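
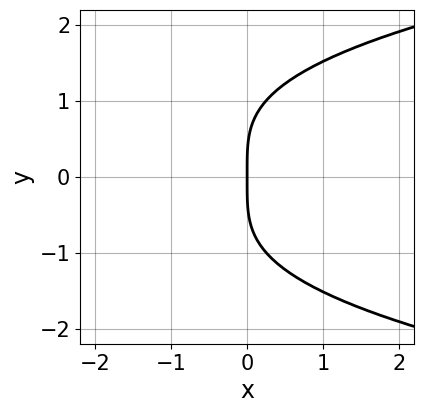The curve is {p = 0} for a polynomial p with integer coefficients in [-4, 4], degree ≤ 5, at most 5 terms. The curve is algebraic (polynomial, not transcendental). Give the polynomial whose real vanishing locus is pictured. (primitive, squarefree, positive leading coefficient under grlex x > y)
y^4 - x*y^2 - 3*x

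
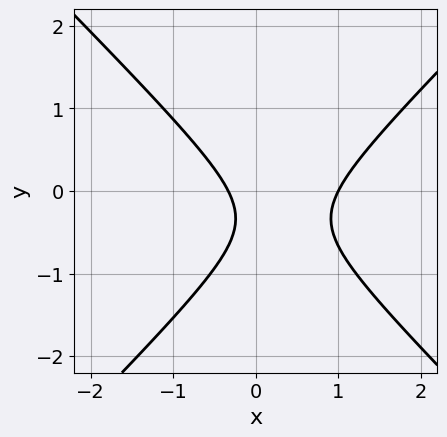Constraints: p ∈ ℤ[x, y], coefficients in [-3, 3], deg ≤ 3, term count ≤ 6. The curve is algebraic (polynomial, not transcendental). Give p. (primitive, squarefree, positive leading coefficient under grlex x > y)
The degree is 2 — a generic line meets the curve in up to 2 points.
From the axis intercepts and sections: it misses every integer gridline on the y-axis; it crosses the x-axis at the gridline x = 1.
Solving for integer coefficients yields p as stated.

3*x^2 - 3*y^2 - 2*x - 2*y - 1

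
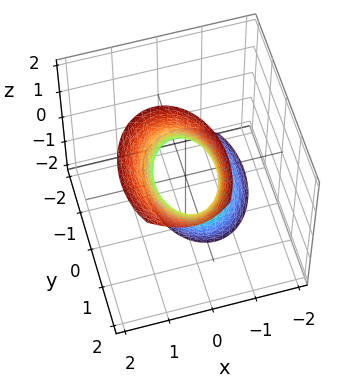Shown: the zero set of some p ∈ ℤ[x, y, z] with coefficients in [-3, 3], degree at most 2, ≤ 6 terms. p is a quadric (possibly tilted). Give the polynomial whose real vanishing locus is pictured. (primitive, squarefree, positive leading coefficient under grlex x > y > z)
2*x^2 - x*z + y^2 - y*z - 1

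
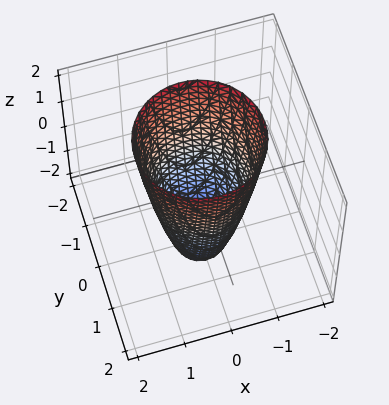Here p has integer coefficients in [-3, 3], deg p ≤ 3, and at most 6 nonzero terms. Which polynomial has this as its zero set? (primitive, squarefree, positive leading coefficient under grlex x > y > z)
3*x^2 + 3*y^2 - z - 3

First, degree: no degree-1 surface has this shape, so deg p = 2.
Then, symmetry: the surface is invariant under rotation about z: p = q(x² + y², z).
Then, observable constraints: no z-intercept at any integer in the box; among the integer gridlines, it crosses the y-axis at y ∈ {-1, 1}; among the integer gridlines, it crosses the x-axis at x ∈ {-1, 1}.
Finally, assembling these constraints gives the stated polynomial.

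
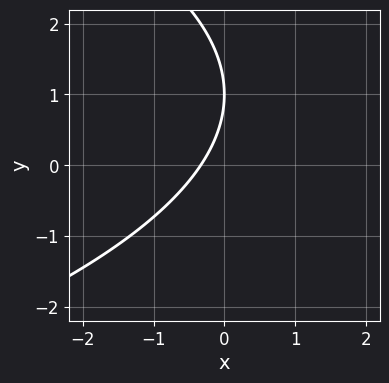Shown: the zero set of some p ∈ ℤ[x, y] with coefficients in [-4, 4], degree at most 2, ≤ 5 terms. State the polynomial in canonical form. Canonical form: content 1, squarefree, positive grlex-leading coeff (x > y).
y^2 + 3*x - 2*y + 1

Degree: no degree-1 curve has this shape, so deg p = 2.
Against the integer gridlines: one y-axis crossing is at y = 1.
Matching integer coefficients to the picture gives p.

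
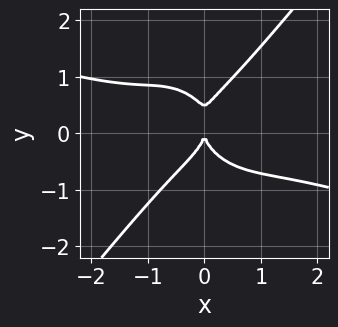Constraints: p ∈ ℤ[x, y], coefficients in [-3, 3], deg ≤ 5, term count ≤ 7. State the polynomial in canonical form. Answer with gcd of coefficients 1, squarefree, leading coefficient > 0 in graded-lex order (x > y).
1. The degree is 4 — no degree-3 curve has this shape.
2. Observable constraints: one y-axis crossing is at y = 0; one x-axis crossing is at x = 0.
3. Putting this together gives p.

x^4 + 3*x^3*y - 2*y^4 + y^3 + 2*x^2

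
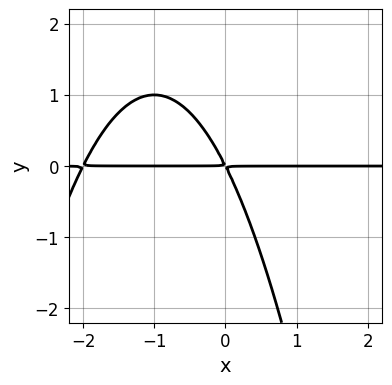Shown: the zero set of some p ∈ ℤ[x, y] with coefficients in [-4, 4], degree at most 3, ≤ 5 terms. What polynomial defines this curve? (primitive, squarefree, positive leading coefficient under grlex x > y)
Degree: no degree-2 curve has this shape, so deg p = 3.
Checking where it meets the axes: the visible x-axis segment lies entirely on the curve.
Solving for integer coefficients yields p as stated.

x^2*y + 2*x*y + y^2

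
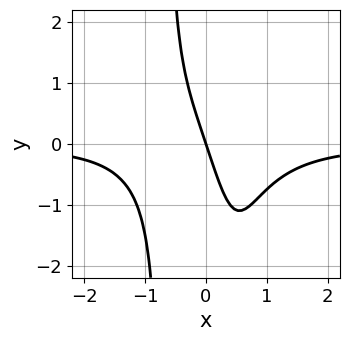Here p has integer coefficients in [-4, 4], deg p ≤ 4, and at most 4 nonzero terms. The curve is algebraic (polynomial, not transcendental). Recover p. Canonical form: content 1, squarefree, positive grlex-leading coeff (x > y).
First, the degree is 4 — no degree-3 curve has this shape.
Next, from the axis intercepts and sections: it meets the x-axis at x = 0 (among the integer gridlines); it meets the y-axis at y = 0 (among the integer gridlines).
Finally, matching integer coefficients to the picture gives p.

3*x^3*y + 3*x + y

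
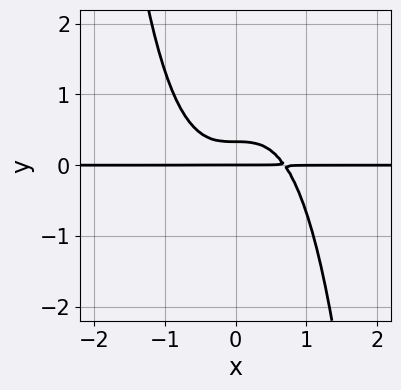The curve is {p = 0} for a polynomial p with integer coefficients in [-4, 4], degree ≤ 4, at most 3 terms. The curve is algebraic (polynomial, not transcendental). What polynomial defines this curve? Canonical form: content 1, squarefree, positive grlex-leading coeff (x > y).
1. The degree is 4 — no degree-3 curve has this shape.
2. From the visible intercepts: the visible x-axis segment lies entirely on the curve; one y-axis crossing is at y = 0.
3. Assembling these constraints gives the stated polynomial.

3*x^3*y + 3*y^2 - y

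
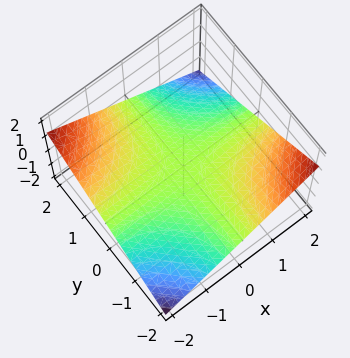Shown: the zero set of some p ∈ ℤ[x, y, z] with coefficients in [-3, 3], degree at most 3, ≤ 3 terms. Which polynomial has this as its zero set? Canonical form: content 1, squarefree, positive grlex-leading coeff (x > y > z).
First, deg p = 2. A hyperbolic paraboloid; a quadric.
Then, observable constraints: it crosses the z-axis at the gridline z = 0; every point of the y-axis in the box is on the surface; the visible x-axis segment lies entirely on the surface.
Finally, assembling these constraints gives the stated polynomial.

x*y + 3*z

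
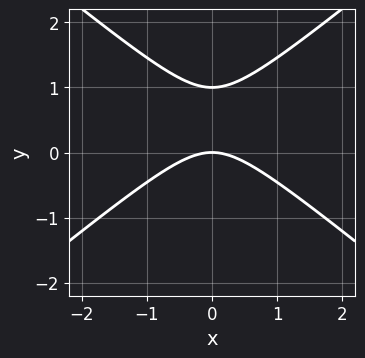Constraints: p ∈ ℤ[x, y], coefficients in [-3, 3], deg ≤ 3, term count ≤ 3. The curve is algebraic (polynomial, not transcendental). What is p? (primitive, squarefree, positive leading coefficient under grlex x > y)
(a) Degree: the shape is more complex than any degree-1 curve, so deg p = 2.
(b) Symmetries: mirror symmetry x ↦ −x ⇒ only even powers of x.
(c) Checking where it meets the axes: among the integer gridlines, it crosses the y-axis at y ∈ {0, 1}; it crosses the x-axis at the gridline x = 0.
(d) The integer polynomial consistent with all of this is the stated p.

2*x^2 - 3*y^2 + 3*y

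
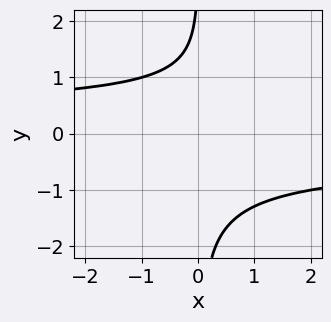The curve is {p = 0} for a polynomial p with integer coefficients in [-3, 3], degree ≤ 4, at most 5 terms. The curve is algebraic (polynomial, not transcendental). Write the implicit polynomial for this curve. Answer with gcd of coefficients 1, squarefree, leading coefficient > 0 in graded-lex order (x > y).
2*x*y^3 - y + 3

Degree: the shape is more complex than any degree-3 curve, so deg p = 4.
From the axis intercepts and sections: the curve avoids every integer y-axis point in the box; it misses every integer gridline on the x-axis.
These observations pin down the coefficients.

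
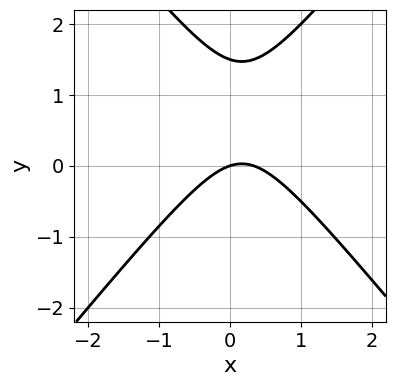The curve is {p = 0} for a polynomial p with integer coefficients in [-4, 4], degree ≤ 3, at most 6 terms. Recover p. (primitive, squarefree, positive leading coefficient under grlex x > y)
3*x^2 - 2*y^2 - x + 3*y

First, degree: no degree-1 curve has this shape, so deg p = 2.
Then, checking where it meets the axes: it meets the y-axis at y = 0 (among the integer gridlines); it meets the x-axis at x = 0 (among the integer gridlines).
Finally, the integer polynomial consistent with all of this is the stated p.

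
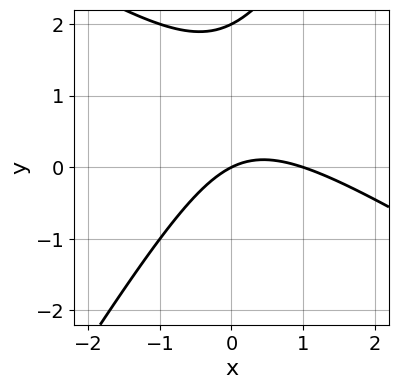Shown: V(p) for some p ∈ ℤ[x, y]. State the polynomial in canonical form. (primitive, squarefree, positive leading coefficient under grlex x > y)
x^2 + x*y - y^2 - x + 2*y

Degree: the shape is more complex than any degree-1 curve, so deg p = 2.
From the axis intercepts and sections: the y-axis gridline crossings are at y ∈ {0, 2}; the x-axis gridline crossings are at x ∈ {0, 1}.
The integer polynomial consistent with all of this is the stated p.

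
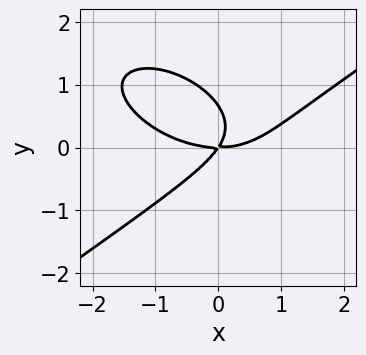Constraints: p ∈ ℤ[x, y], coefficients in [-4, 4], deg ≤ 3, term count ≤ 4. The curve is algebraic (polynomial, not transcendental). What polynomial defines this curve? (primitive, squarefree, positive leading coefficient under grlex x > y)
x^3 - 3*y^3 - 3*x*y + 2*y^2

1. deg p = 3. The shape is more complex than any degree-2 curve.
2. From the axis intercepts and sections: it meets the x-axis at x = 0 (among the integer gridlines); one y-axis crossing is at y = 0.
3. These observations pin down the coefficients.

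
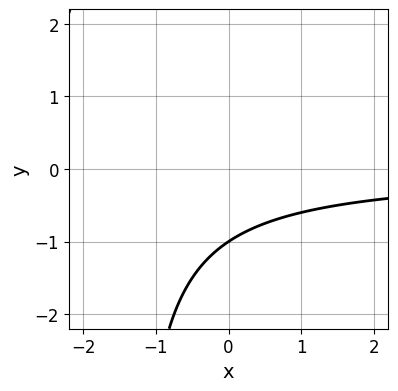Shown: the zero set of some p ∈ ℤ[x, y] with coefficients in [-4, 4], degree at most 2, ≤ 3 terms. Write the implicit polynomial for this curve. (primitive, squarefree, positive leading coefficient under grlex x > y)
2*x*y + 3*y + 3

1. deg p = 2.
2. Observable constraints: it misses every integer gridline on the x-axis; one y-axis crossing is at y = -1.
3. Fitting integer coefficients to these (and the overall shape) gives p.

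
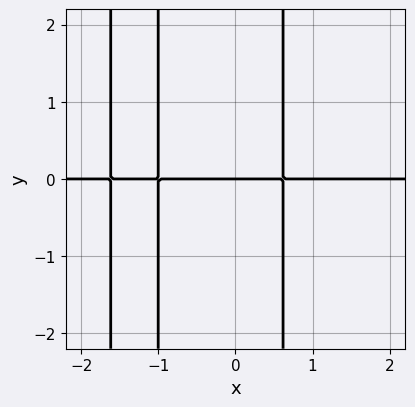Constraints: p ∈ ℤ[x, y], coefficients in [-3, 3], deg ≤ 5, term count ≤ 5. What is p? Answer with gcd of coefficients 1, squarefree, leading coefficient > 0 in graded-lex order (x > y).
Degree: a generic line meets the curve in up to 4 points, so deg p = 4.
Against the integer gridlines: it meets the y-axis at y = 0 (among the integer gridlines); every point of the x-axis in the box is on the curve.
Fitting integer coefficients to these (and the overall shape) gives p.

x^3*y + 2*x^2*y - y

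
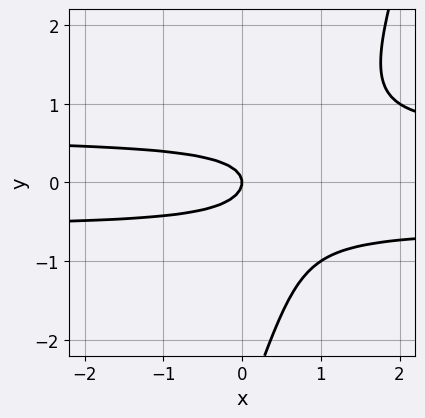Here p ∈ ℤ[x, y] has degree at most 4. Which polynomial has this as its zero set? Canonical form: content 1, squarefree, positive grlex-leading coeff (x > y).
3*x*y^2 - y^3 - 3*y^2 - x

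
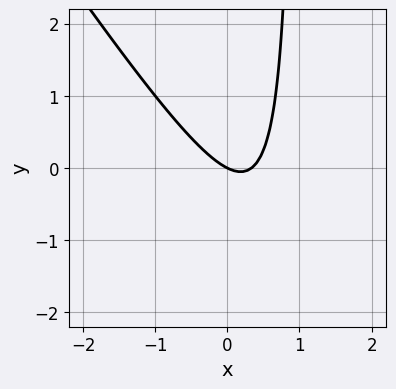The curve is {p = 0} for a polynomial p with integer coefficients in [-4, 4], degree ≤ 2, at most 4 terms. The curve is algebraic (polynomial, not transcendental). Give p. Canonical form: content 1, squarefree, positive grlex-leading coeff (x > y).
3*x^2 + 2*x*y - x - 2*y

The degree is 2 — the shape is more complex than any degree-1 curve.
Reading off the gridlines: it crosses the x-axis at the gridline x = 0; it meets the y-axis at y = 0 (among the integer gridlines).
Solving for integer coefficients yields p as stated.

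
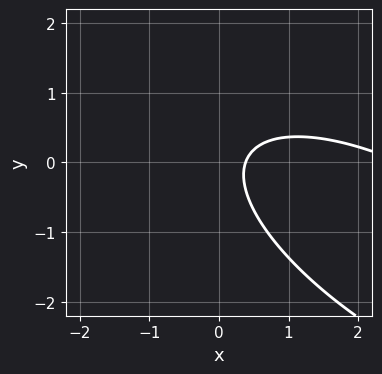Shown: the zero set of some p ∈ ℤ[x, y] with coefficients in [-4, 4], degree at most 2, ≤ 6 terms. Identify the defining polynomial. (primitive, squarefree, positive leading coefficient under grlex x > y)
Degree: no degree-1 curve has this shape, so deg p = 2.
From the axis intercepts and sections: it misses every integer gridline on the y-axis.
Matching integer coefficients to the picture gives p.

x^2 + 2*x*y + 2*y^2 - 3*x + 1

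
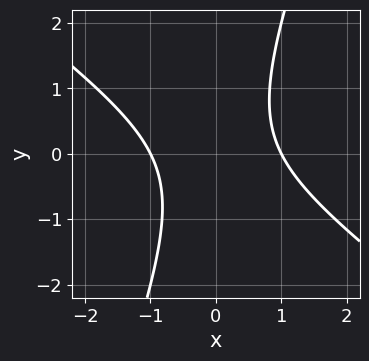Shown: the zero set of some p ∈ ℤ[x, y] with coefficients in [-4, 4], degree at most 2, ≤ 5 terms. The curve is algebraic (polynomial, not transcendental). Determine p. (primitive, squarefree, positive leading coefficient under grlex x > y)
2*x^2 + 2*x*y - y^2 - 2

(a) Degree: no degree-1 curve has this shape, so deg p = 2.
(b) Against the integer gridlines: among the integer gridlines, it crosses the x-axis at x ∈ {-1, 1}; the curve avoids every integer y-axis point in the box.
(c) Solving for integer coefficients yields p as stated.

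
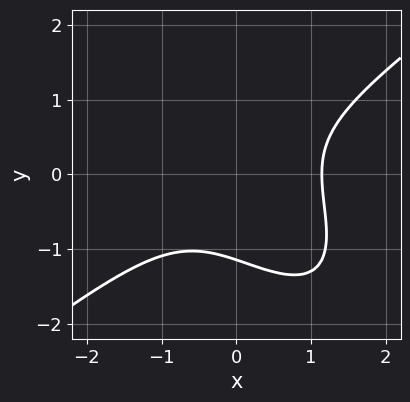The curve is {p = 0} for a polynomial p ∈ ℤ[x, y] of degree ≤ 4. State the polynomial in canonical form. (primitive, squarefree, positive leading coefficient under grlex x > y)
2*x^3 - 2*x*y^2 - 2*y^3 - 3

1. The degree is 3 — a generic line meets the curve in up to 3 points.
2. Solving for integer coefficients yields p as stated.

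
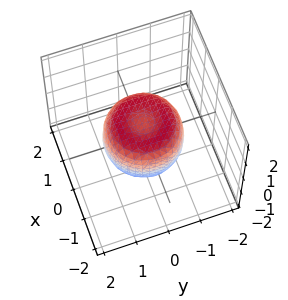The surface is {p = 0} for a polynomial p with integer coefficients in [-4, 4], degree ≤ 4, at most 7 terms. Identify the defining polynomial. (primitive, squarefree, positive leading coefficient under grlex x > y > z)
2*x^4 + 4*x^2*y^2 + 2*y^4 - 2*x^2 - 2*y^2 + 2*z^2 - 1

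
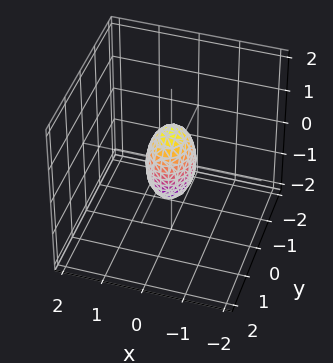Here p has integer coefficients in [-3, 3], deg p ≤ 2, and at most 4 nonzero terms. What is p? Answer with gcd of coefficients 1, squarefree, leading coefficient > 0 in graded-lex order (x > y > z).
First, deg p = 2.
Next, symmetries: the y ↦ −y reflection is a symmetry, so y appears only in even powers; mirror symmetry z ↦ −z ⇒ only even powers of z; it's symmetric under x → −x, forcing even powers of x.
Then, reading off the gridlines: the z-axis gridline crossings are at z ∈ {-1, 1}.
Finally, the integer polynomial consistent with all of this is the stated p.

3*x^2 + 2*y^2 + z^2 - 1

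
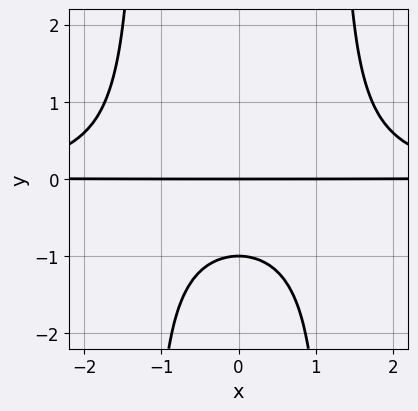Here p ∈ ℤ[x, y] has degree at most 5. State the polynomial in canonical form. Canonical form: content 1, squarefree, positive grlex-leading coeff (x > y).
2*x^2*y^2 - 3*y^2 - 3*y

Degree: no degree-3 curve has this shape, so deg p = 4.
Symmetries: the x ↦ −x reflection is a symmetry, so x appears only in even powers.
From the axis intercepts and sections: the y-axis gridline crossings are at y ∈ {-1, 0}; every point of the x-axis in the box is on the curve.
Fitting integer coefficients to these (and the overall shape) gives p.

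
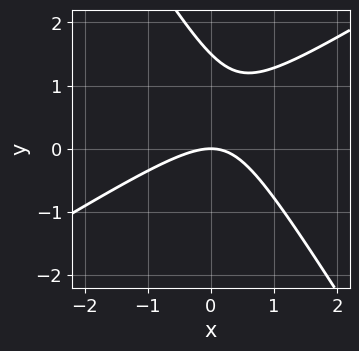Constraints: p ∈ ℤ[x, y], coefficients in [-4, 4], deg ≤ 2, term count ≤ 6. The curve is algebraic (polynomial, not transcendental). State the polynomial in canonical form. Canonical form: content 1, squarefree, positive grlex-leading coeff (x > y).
2*x^2 - 2*x*y - 2*y^2 + 3*y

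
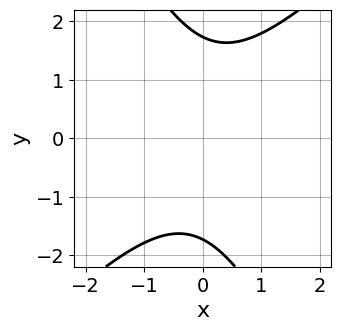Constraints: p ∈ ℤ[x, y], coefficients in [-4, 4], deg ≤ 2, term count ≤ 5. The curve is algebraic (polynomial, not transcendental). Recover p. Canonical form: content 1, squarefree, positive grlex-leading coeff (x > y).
First, degree: no degree-1 curve has this shape, so deg p = 2.
Next, against the integer gridlines: it misses every integer gridline on the x-axis.
Finally, fitting integer coefficients to these (and the overall shape) gives p.

2*x^2 - x*y - y^2 + 3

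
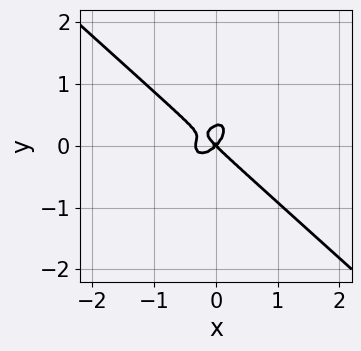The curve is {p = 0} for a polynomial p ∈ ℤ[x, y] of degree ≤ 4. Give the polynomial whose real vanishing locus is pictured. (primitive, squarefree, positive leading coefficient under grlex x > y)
deg p = 3. The shape is more complex than any degree-2 curve.
Observable constraints: it crosses the x-axis at the gridline x = 0; one y-axis crossing is at y = 0.
The integer polynomial consistent with all of this is the stated p.

3*x^3 - x*y^2 + 3*y^3 + x^2 - y^2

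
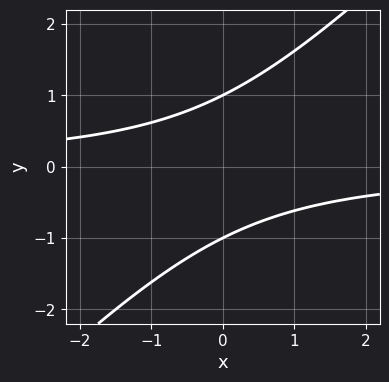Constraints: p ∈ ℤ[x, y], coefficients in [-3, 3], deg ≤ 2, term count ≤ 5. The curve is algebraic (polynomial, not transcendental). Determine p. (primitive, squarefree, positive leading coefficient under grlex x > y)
x*y - y^2 + 1

deg p = 2. No degree-1 curve has this shape.
Reading off the gridlines: it misses every integer gridline on the x-axis; the y-axis gridline crossings are at y ∈ {-1, 1}.
The integer polynomial consistent with all of this is the stated p.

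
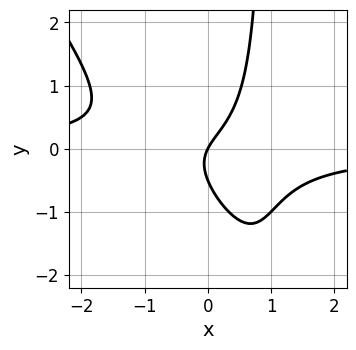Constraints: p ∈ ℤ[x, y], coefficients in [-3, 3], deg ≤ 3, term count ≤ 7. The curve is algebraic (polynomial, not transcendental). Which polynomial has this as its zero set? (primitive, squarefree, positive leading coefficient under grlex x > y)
3*x^2*y + 2*x*y^2 - 2*y^2 + 2*x - y

1. Degree: the shape is more complex than any degree-2 curve, so deg p = 3.
2. Against the integer gridlines: it crosses the y-axis at the gridline y = 0; it meets the x-axis at x = 0 (among the integer gridlines).
3. Putting this together gives p.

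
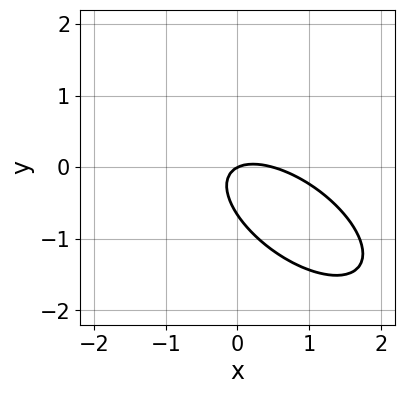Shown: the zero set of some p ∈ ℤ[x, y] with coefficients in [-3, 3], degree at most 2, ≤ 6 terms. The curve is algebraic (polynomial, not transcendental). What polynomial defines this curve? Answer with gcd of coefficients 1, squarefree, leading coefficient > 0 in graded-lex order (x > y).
First, degree: a generic line meets the curve in up to 2 points, so deg p = 2.
Next, reading off the gridlines: it meets the x-axis at x = 0 (among the integer gridlines); one y-axis crossing is at y = 0.
Finally, these observations pin down the coefficients.

2*x^2 + 3*x*y + 3*y^2 - x + 2*y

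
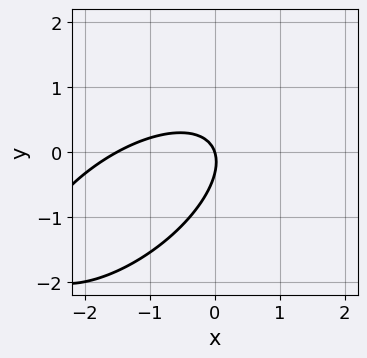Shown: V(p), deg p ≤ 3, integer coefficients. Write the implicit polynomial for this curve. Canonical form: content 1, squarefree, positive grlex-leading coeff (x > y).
2*x^2 - 3*x*y + 3*y^2 + 3*x + y

The degree is 2 — no degree-1 curve has this shape.
Checking where it meets the axes: one x-axis crossing is at x = 0; it crosses the y-axis at the gridline y = 0.
Assembling these constraints gives the stated polynomial.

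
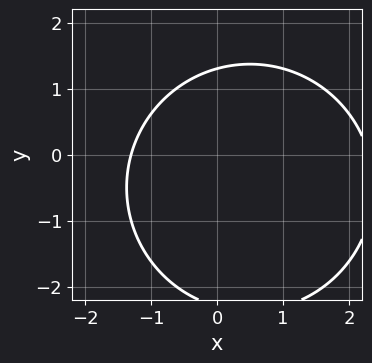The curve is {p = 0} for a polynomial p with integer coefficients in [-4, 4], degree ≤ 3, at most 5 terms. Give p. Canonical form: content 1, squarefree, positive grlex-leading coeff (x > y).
First, deg p = 2.
Finally, putting this together gives p.

x^2 + y^2 - x + y - 3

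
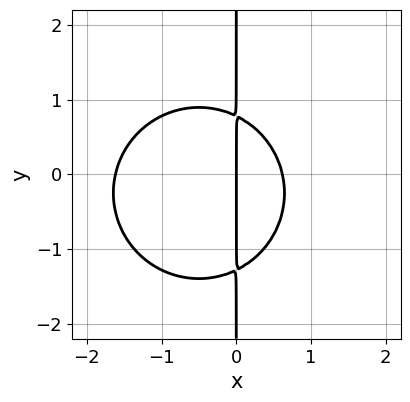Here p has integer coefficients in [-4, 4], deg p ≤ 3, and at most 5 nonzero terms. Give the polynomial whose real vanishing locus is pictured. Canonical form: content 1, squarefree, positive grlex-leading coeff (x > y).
The degree is 3 — no degree-2 curve has this shape.
From the visible intercepts: it meets the x-axis at x = 0 (among the integer gridlines); the visible y-axis segment lies entirely on the curve.
The integer polynomial consistent with all of this is the stated p.

2*x^3 + 2*x*y^2 + 2*x^2 + x*y - 2*x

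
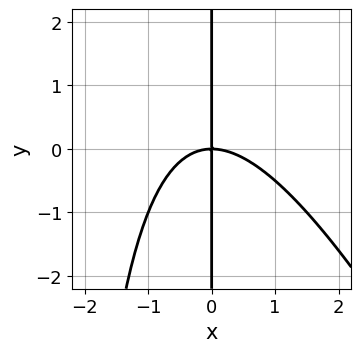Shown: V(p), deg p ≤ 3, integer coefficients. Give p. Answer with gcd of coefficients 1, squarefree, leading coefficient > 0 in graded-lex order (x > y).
2*x^3 + x^2*y + 3*x*y

1. Degree: a generic line meets the curve in up to 3 points, so deg p = 3.
2. From the axis intercepts and sections: the visible y-axis segment lies entirely on the curve; one x-axis crossing is at x = 0.
3. Putting this together gives p.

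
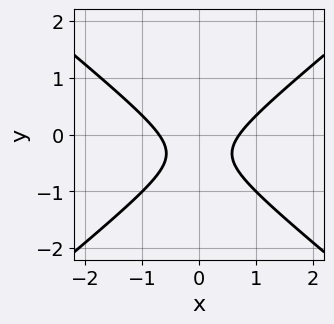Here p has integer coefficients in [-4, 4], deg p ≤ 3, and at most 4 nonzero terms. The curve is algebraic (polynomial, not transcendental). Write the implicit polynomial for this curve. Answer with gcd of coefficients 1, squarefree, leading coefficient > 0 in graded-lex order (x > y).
First, the degree is 2 — the shape is more complex than any degree-1 curve.
Then, symmetries: mirror symmetry x ↦ −x ⇒ only even powers of x.
Next, observable constraints: the curve avoids every integer y-axis point in the box.
Finally, matching integer coefficients to the picture gives p.

2*x^2 - 3*y^2 - 2*y - 1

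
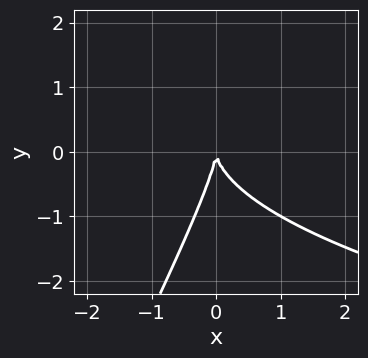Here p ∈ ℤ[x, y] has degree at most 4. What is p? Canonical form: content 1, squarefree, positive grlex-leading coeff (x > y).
2*x*y^2 - y^3 - 3*x^2

The degree is 3 — a generic line meets the curve in up to 3 points.
Observable constraints: it crosses the y-axis at the gridline y = 0; it crosses the x-axis at the gridline x = 0.
Solving for integer coefficients yields p as stated.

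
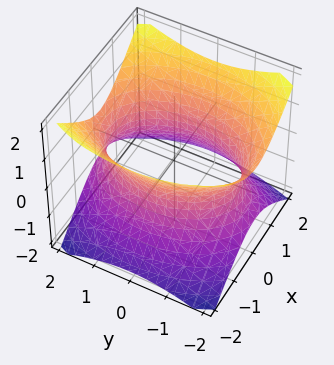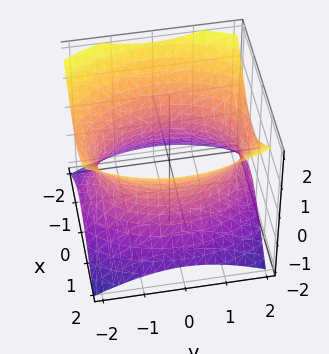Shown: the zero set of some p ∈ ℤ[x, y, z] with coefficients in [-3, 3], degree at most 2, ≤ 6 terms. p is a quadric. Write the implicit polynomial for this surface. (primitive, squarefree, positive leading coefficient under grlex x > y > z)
2*x^2 + y^2 - 2*z^2 - 3

deg p = 2. An hourglass — one-sheet hyperboloid; a quadric.
Symmetries: mirror symmetry z ↦ −z ⇒ only even powers of z; mirror symmetry x ↦ −x ⇒ only even powers of x; the y ↦ −y reflection is a symmetry, so y appears only in even powers.
Against the integer gridlines: it misses every integer gridline on the z-axis.
The integer polynomial consistent with all of this is the stated p.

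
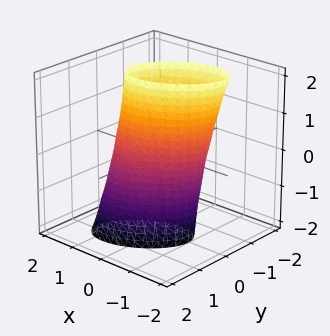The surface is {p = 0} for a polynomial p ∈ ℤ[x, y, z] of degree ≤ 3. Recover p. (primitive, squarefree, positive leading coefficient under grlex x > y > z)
2*x^2 - 2*x*y + 3*y^2 + y*z - 2

1. Degree: no degree-1 surface has this shape, so deg p = 2.
2. Observable constraints: among the integer gridlines, it crosses the x-axis at x ∈ {-1, 1}; the surface avoids every integer z-axis point in the box.
3. Matching integer coefficients to the picture gives p.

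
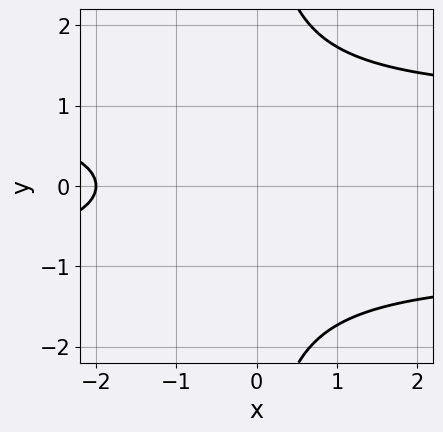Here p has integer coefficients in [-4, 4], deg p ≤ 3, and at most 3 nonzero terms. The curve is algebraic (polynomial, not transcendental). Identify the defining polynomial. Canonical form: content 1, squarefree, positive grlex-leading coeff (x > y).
x*y^2 - x - 2

1. deg p = 3. The shape is more complex than any degree-2 curve.
2. Symmetries: it's symmetric under y → −y, forcing even powers of y.
3. Observable constraints: the curve avoids every integer y-axis point in the box; one x-axis crossing is at x = -2.
4. Solving for integer coefficients yields p as stated.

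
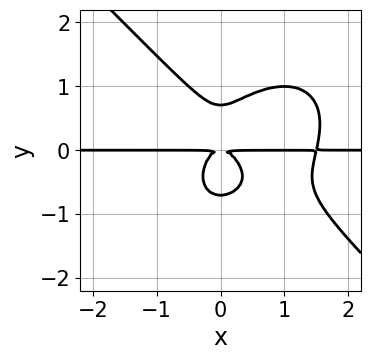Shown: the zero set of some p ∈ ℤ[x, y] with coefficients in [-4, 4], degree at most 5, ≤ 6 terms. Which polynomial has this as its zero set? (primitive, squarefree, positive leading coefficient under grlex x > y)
First, the degree is 4 — the shape is more complex than any degree-3 curve.
Next, from the axis intercepts and sections: the visible x-axis segment lies entirely on the curve.
Finally, matching integer coefficients to the picture gives p.

2*x^3*y + 2*y^4 - 3*x^2*y - y^2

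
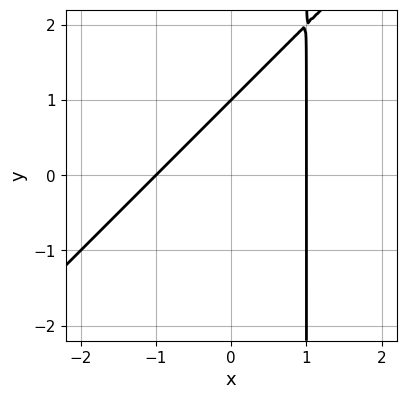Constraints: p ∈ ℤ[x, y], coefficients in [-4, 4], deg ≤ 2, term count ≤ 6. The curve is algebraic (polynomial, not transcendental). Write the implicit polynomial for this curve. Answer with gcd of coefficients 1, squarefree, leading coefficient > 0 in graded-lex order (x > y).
x^2 - x*y + y - 1

First, deg p = 2. No degree-1 curve has this shape.
Then, against the integer gridlines: among the integer gridlines, it crosses the x-axis at x ∈ {-1, 1}; one y-axis crossing is at y = 1.
Finally, together with the visible shape, these determine p as stated.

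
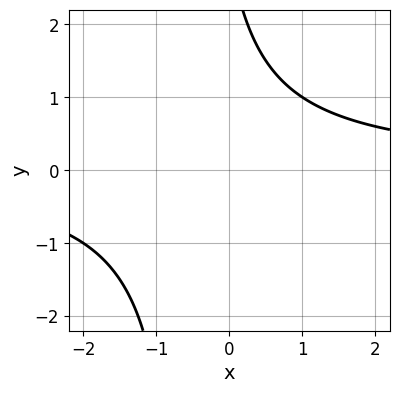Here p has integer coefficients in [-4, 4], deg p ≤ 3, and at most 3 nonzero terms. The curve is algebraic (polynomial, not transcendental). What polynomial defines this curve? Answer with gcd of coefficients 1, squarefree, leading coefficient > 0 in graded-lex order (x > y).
2*x*y + y - 3

1. Degree: the shape is more complex than any degree-1 curve, so deg p = 2.
2. Against the integer gridlines: the curve avoids every integer y-axis point in the box; no x-intercept at any integer in the box.
3. Assembling these constraints gives the stated polynomial.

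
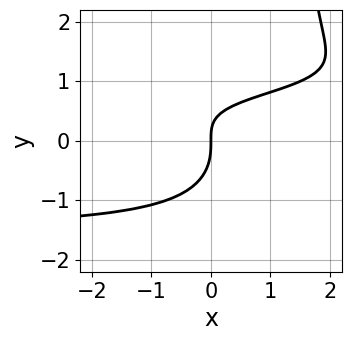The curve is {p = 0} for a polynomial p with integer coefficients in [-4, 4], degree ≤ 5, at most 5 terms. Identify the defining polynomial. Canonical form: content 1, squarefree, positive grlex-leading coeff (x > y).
2*x*y^3 - 3*y^3 - 3*x*y + 3*x

(a) deg p = 4. A generic line meets the curve in up to 4 points.
(b) Reading off the gridlines: it meets the x-axis at x = 0 (among the integer gridlines); it meets the y-axis at y = 0 (among the integer gridlines).
(c) Solving for integer coefficients yields p as stated.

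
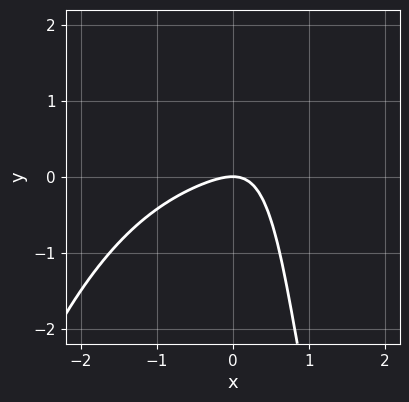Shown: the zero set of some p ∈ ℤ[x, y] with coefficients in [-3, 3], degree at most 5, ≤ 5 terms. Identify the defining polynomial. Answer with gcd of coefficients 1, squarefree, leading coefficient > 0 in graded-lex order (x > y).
x^4 + 2*x^2*y + 2*x^2 - 3*x*y + 2*y

First, deg p = 4. The shape is more complex than any degree-3 curve.
Then, observable constraints: one y-axis crossing is at y = 0; it meets the x-axis at x = 0 (among the integer gridlines).
Finally, matching integer coefficients to the picture gives p.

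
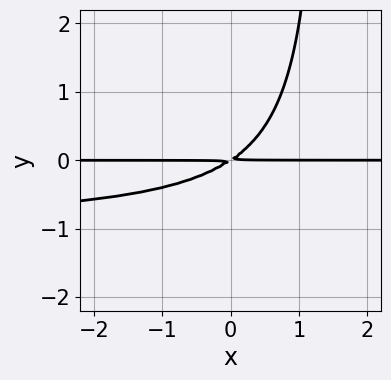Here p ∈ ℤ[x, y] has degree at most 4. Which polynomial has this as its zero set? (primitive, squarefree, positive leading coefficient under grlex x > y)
2*x*y^2 + 2*x*y - 3*y^2

(a) deg p = 3. A generic line meets the curve in up to 3 points.
(b) Reading off the gridlines: the visible x-axis segment lies entirely on the curve.
(c) Assembling these constraints gives the stated polynomial.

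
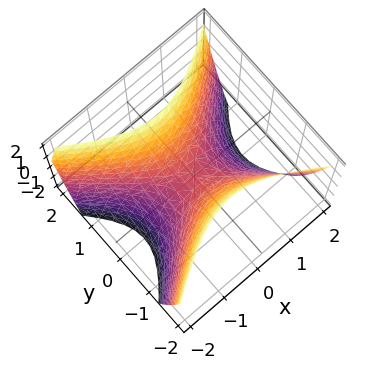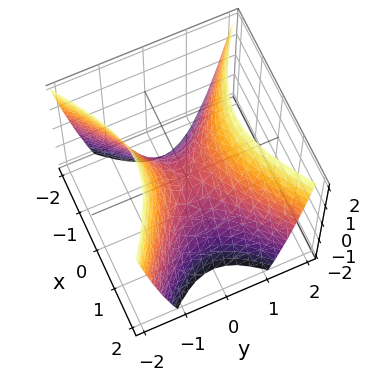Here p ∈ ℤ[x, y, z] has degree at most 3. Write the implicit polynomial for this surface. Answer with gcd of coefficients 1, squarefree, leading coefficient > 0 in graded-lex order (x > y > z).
2*x^2 - 3*y^2 + 2*z

First, degree: a saddle surface; a quadric, so deg p = 2.
Next, symmetries: it's symmetric under x → −x, forcing even powers of x; it's symmetric under y → −y, forcing even powers of y.
Next, against the integer gridlines: one x-axis crossing is at x = 0; it meets the y-axis at y = 0 (among the integer gridlines); it crosses the z-axis at the gridline z = 0.
Finally, matching integer coefficients to the picture gives p.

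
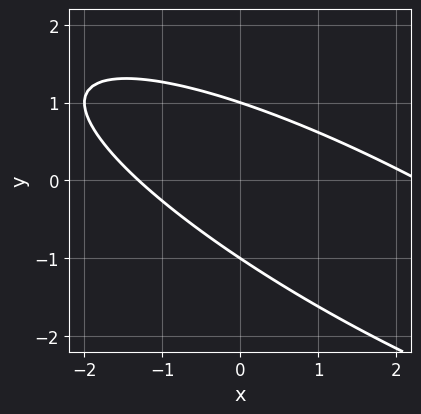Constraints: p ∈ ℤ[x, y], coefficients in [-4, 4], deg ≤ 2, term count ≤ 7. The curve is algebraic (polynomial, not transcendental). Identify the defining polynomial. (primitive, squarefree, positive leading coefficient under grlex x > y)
1. deg p = 2.
2. Observable constraints: among the integer gridlines, it crosses the y-axis at y ∈ {-1, 1}.
3. Fitting integer coefficients to these (and the overall shape) gives p.

x^2 + 3*x*y + 3*y^2 - x - 3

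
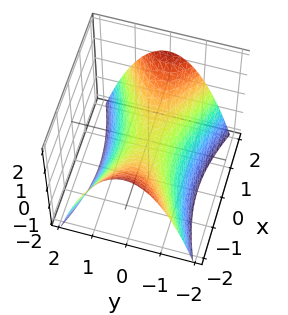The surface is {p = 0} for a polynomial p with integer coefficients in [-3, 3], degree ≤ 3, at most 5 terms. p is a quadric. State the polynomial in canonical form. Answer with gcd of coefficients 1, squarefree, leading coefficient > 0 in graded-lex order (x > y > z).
1. deg p = 2. A saddle surface; a quadric.
2. Symmetries: it's symmetric under y → −y, forcing even powers of y; the x ↦ −x reflection is a symmetry, so x appears only in even powers.
3. Observable constraints: one x-axis crossing is at x = 0; it meets the z-axis at z = 0 (among the integer gridlines); it meets the y-axis at y = 0 (among the integer gridlines).
4. The integer polynomial consistent with all of this is the stated p.

x^2 - 3*y^2 - 3*z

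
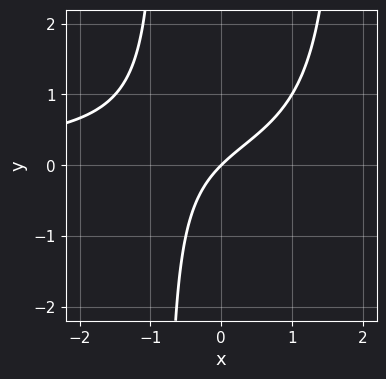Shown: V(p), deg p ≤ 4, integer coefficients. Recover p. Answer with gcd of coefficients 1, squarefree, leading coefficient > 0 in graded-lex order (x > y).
2*x^2*y - 2*x*y + 3*x - 3*y

1. The degree is 3 — no degree-2 curve has this shape.
2. Against the integer gridlines: it meets the y-axis at y = 0 (among the integer gridlines); it meets the x-axis at x = 0 (among the integer gridlines).
3. The integer polynomial consistent with all of this is the stated p.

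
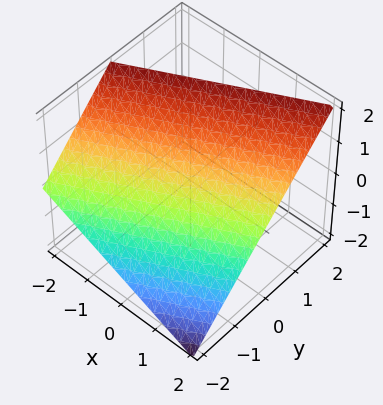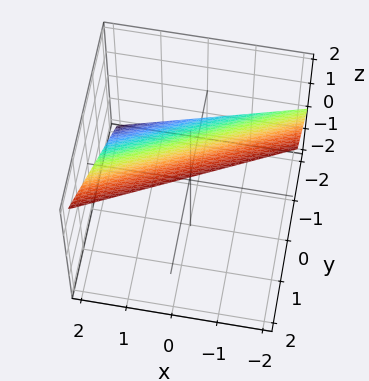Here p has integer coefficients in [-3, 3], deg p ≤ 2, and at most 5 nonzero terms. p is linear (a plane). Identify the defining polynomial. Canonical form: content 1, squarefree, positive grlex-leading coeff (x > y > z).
x - 2*y + 2*z - 2

Degree: the surface is flat (a plane), so deg p = 1.
From the visible intercepts: it crosses the x-axis at the gridline x = 2; it meets the y-axis at y = -1 (among the integer gridlines); it crosses the z-axis at the gridline z = 1.
Together with the visible shape, these determine p as stated.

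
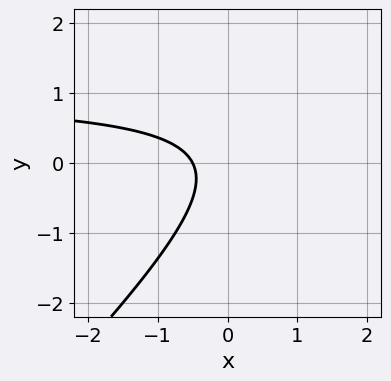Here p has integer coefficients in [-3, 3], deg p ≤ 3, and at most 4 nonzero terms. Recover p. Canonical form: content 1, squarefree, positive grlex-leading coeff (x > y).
1. The degree is 2 — no degree-1 curve has this shape.
2. Against the integer gridlines: no y-intercept at any integer in the box.
3. Matching integer coefficients to the picture gives p.

2*x*y - 2*y^2 - 2*x - 1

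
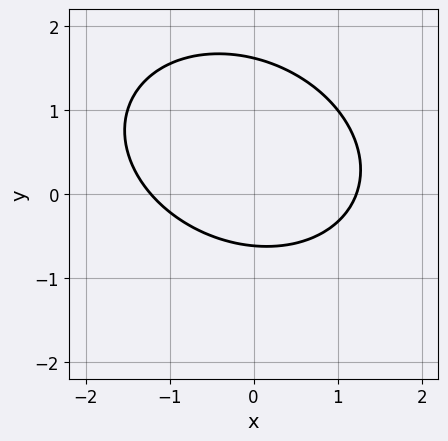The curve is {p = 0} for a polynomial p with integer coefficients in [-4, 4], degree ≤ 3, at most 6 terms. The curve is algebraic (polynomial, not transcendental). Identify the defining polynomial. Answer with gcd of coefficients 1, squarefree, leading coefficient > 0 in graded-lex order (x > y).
1. The degree is 2 — a generic line meets the curve in up to 2 points.
2. Solving for integer coefficients yields p as stated.

2*x^2 + x*y + 3*y^2 - 3*y - 3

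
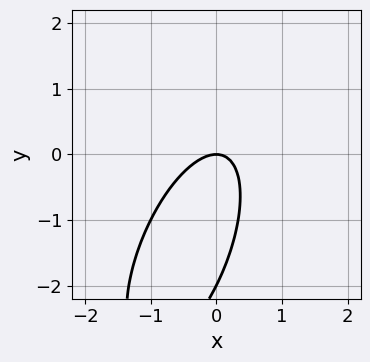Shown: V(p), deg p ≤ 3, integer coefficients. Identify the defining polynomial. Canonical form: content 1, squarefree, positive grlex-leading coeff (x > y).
3*x^2 - 2*x*y + y^2 + 2*y

(a) Degree: a generic line meets the curve in up to 2 points, so deg p = 2.
(b) Observable constraints: one x-axis crossing is at x = 0; the y-axis gridline crossings are at y ∈ {-2, 0}.
(c) Assembling these constraints gives the stated polynomial.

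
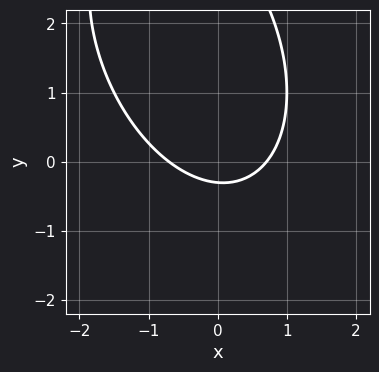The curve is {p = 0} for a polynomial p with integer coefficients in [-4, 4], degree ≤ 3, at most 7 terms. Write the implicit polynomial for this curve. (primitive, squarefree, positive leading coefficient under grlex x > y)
2*x^2 + x*y + y^2 - 3*y - 1

(a) The degree is 2 — a generic line meets the curve in up to 2 points.
(b) Solving for integer coefficients yields p as stated.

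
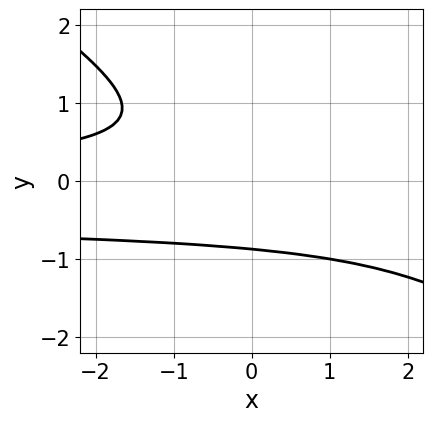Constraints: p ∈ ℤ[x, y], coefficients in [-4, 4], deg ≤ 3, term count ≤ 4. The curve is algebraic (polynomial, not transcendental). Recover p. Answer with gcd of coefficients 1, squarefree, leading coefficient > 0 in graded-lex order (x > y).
(a) Degree: no degree-2 curve has this shape, so deg p = 3.
(b) From the visible intercepts: the curve avoids every integer x-axis point in the box.
(c) The integer polynomial consistent with all of this is the stated p.

2*x*y^2 + 3*y^3 + x*y + 2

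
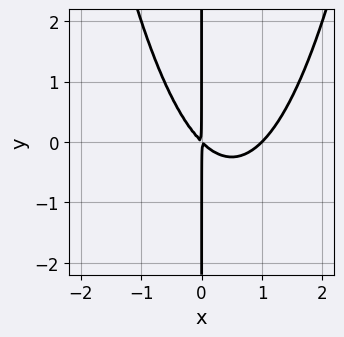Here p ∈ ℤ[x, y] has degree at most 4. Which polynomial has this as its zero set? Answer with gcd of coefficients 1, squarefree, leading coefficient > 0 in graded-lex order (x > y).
First, degree: no degree-2 curve has this shape, so deg p = 3.
Next, from the axis intercepts and sections: one x-axis crossing is at x = 1; the visible y-axis segment lies entirely on the curve.
Finally, assembling these constraints gives the stated polynomial.

x^3 - x^2 - x*y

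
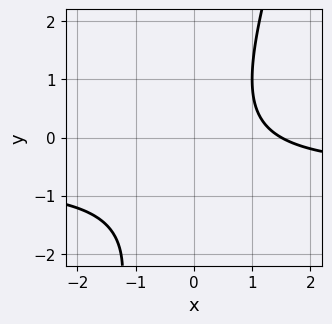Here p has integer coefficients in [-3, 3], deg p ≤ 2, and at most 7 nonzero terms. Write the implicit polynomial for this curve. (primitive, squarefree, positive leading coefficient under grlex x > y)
The degree is 2 — no degree-1 curve has this shape.
Against the integer gridlines: the curve avoids every integer y-axis point in the box.
Matching integer coefficients to the picture gives p.

3*x*y - y^2 + 2*x - y - 3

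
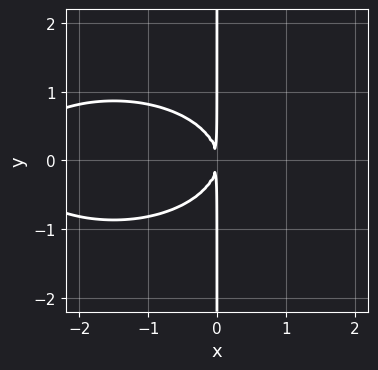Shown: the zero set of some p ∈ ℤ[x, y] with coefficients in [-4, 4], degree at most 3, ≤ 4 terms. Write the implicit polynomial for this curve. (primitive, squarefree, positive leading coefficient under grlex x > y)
1. deg p = 3. A generic line meets the curve in up to 3 points.
2. Symmetries: the y ↦ −y reflection is a symmetry, so y appears only in even powers.
3. Reading off the gridlines: the visible y-axis segment lies entirely on the curve.
4. Solving for integer coefficients yields p as stated.

x^3 + 3*x*y^2 + 3*x^2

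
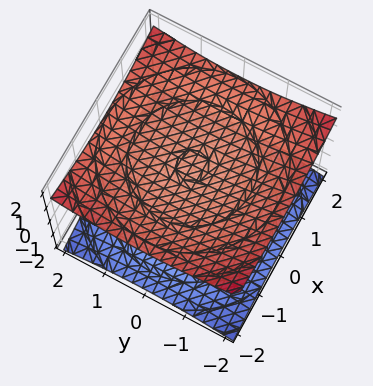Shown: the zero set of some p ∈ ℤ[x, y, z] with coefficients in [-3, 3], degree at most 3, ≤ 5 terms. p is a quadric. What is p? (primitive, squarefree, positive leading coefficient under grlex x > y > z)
First, the picture has 2 separate pieces. They look like related sheets of one shape, so recover p as a whole.
Then, deg p = 2. Two separate bowl-shaped sheets opening away from each other; a quadric.
Then, symmetries: it's symmetric under z → −z, forcing even powers of z; the surface is invariant under rotation about z: p = q(x² + y², z).
Then, from the axis intercepts and sections: the z-axis gridline crossings are at z ∈ {-1, 1}; no y-intercept at any integer in the box; no x-intercept at any integer in the box.
Finally, together with the visible shape, these determine p as stated.

x^2 + y^2 - 3*z^2 + 3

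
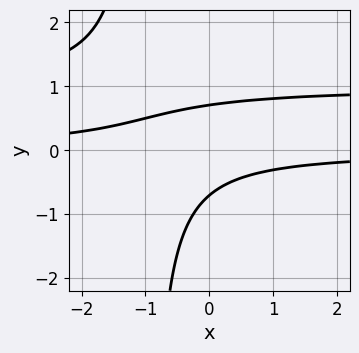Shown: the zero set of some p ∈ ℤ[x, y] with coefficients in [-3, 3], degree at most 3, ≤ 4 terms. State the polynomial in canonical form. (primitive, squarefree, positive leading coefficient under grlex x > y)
Degree: a generic line meets the curve in up to 3 points, so deg p = 3.
From the visible intercepts: no x-intercept at any integer in the box.
Matching integer coefficients to the picture gives p.

2*x*y^2 - 2*x*y + 2*y^2 - 1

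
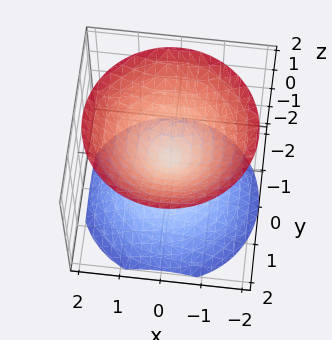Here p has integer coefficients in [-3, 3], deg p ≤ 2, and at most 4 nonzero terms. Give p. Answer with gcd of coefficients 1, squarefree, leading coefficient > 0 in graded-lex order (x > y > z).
x^2 + y^2 - z^2

First, the picture has 2 separate pieces. Treating them together as one polynomial.
Then, degree: two nappes meeting at a single point; a quadric, so deg p = 2.
Then, symmetries: it's symmetric under z → −z, forcing even powers of z; the z-axis is an axis of rotation, so x and y enter only as x² + y².
Then, against the integer gridlines: it crosses the z-axis at the gridline z = 0; it meets the y-axis at y = 0 (among the integer gridlines); it meets the x-axis at x = 0 (among the integer gridlines); a circular section at z = -1 has radius exactly 1.
Finally, solving for integer coefficients yields p as stated.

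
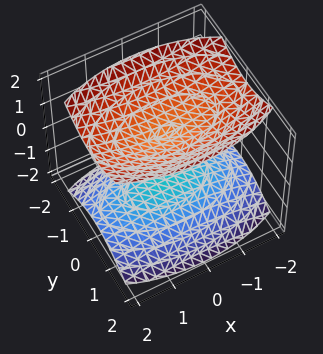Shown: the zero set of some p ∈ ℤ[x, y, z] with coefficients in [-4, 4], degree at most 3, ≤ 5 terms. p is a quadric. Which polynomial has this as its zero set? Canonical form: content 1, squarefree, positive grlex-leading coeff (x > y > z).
x^2 + 3*y^2 - 3*z^2 + 3

I count 2 distinct pieces. They look like related sheets of one shape, so recover p as a whole.
The degree is 2 — two separate bowl-shaped sheets opening away from each other; a quadric.
Symmetries: it's symmetric under y → −y, forcing even powers of y; mirror symmetry z ↦ −z ⇒ only even powers of z; the x ↦ −x reflection is a symmetry, so x appears only in even powers.
From the axis intercepts and sections: it misses every integer gridline on the x-axis; it misses every integer gridline on the y-axis; the z-axis gridline crossings are at z ∈ {-1, 1}.
Solving for integer coefficients yields p as stated.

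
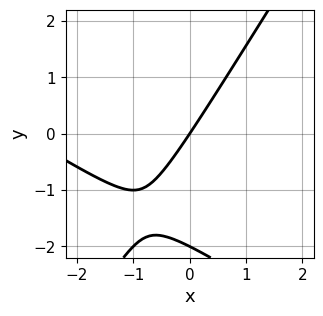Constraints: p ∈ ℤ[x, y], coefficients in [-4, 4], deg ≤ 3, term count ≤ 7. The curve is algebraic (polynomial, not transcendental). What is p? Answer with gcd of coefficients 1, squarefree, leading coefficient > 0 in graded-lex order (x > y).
First, the degree is 2 — the shape is more complex than any degree-1 curve.
Then, from the visible intercepts: it crosses the x-axis at the gridline x = 0; among the integer gridlines, it crosses the y-axis at y ∈ {-2, 0}.
Finally, matching integer coefficients to the picture gives p.

x^2 + x*y - y^2 + 3*x - 2*y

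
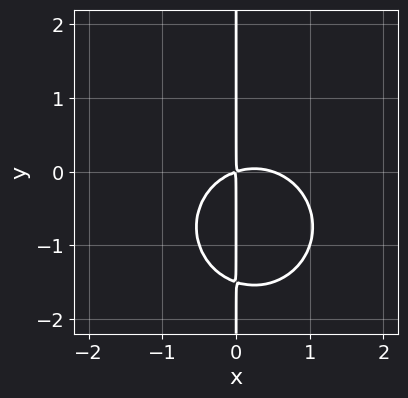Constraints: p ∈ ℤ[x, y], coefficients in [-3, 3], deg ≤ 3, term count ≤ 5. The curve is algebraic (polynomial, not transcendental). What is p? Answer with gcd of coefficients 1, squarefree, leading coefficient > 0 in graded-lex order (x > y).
First, the degree is 3 — the shape is more complex than any degree-2 curve.
Then, observable constraints: the visible y-axis segment lies entirely on the curve.
Finally, these observations pin down the coefficients.

2*x^3 + 2*x*y^2 - x^2 + 3*x*y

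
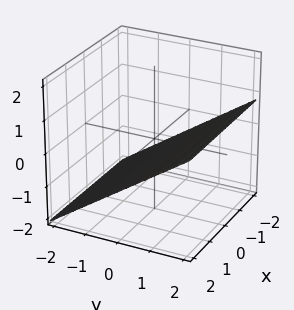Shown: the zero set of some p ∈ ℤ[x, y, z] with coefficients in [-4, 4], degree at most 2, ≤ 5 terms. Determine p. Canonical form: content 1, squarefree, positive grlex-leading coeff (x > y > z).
1. deg p = 1. The surface is flat (a plane).
2. Against the integer gridlines: it meets the y-axis at y = 1 (among the integer gridlines); it misses every integer gridline on the x-axis.
3. Together with the visible shape, these determine p as stated.

2*y - 3*z - 2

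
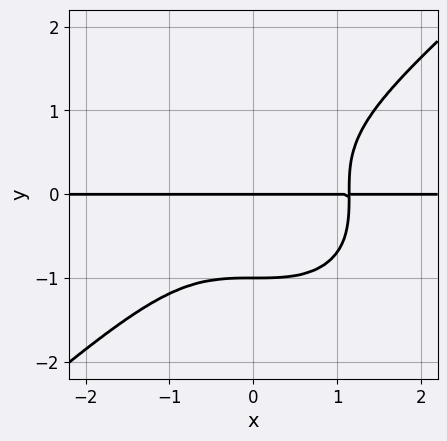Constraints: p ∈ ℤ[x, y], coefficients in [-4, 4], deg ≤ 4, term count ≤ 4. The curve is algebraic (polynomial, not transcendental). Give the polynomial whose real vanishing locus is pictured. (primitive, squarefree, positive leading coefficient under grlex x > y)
2*x^3*y - 3*y^4 - 3*y

First, degree: a generic line meets the curve in up to 4 points, so deg p = 4.
Next, from the visible intercepts: among the integer gridlines, it crosses the y-axis at y ∈ {-1, 0}; the visible x-axis segment lies entirely on the curve.
Finally, putting this together gives p.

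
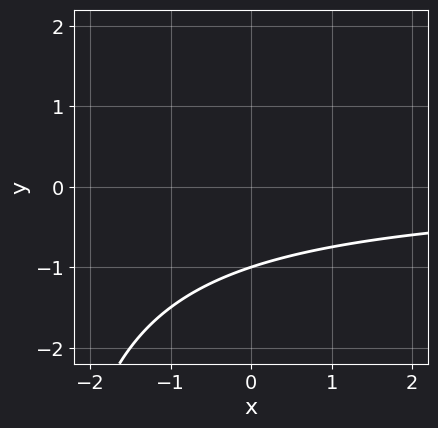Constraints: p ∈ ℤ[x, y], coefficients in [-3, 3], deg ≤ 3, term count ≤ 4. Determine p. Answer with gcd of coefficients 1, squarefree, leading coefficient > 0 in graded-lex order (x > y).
x*y + 3*y + 3

The degree is 2 — no degree-1 curve has this shape.
Observable constraints: one y-axis crossing is at y = -1; the curve avoids every integer x-axis point in the box.
Matching integer coefficients to the picture gives p.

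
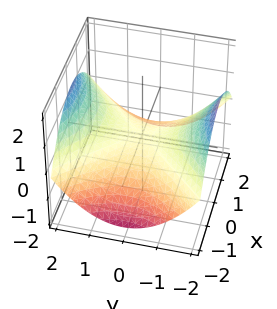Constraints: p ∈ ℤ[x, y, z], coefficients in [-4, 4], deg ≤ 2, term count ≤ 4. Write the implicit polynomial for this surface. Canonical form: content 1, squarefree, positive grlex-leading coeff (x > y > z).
x^2 - y^2 + 3*z

First, the degree is 2 — a saddle surface; a quadric.
Then, symmetries: the y ↦ −y reflection is a symmetry, so y appears only in even powers; it's symmetric under x → −x, forcing even powers of x.
Next, observable constraints: it meets the x-axis at x = 0 (among the integer gridlines); one z-axis crossing is at z = 0.
Finally, these observations pin down the coefficients.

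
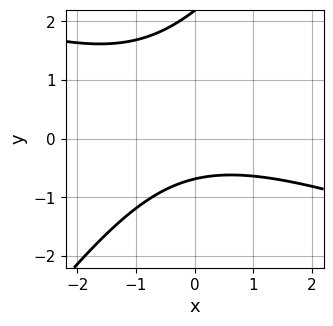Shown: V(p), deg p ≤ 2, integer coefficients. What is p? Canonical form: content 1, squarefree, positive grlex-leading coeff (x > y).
x^2 + 2*x*y - 2*y^2 + 3*y + 3

1. Degree: no degree-1 curve has this shape, so deg p = 2.
2. Against the integer gridlines: no x-intercept at any integer in the box.
3. Putting this together gives p.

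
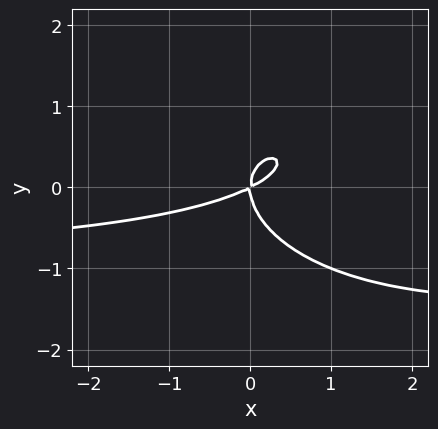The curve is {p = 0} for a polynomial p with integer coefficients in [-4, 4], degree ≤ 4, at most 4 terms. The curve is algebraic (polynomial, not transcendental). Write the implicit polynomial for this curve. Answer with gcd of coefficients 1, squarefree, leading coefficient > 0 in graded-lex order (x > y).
deg p = 3. No degree-2 curve has this shape.
Checking where it meets the axes: it crosses the y-axis at the gridline y = 0; it crosses the x-axis at the gridline x = 0.
Putting this together gives p.

x^2*y + 2*y^3 + x^2 - 2*x*y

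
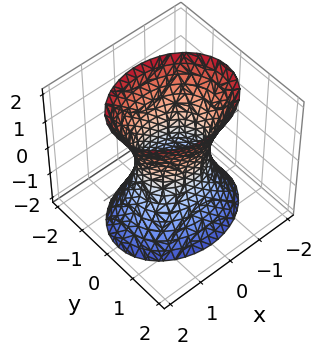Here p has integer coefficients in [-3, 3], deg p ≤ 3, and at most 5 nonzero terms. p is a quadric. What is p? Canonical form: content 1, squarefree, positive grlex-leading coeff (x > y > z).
2*x^2 + 3*y^2 - z^2 - 2

(a) The degree is 2 — an hourglass — one-sheet hyperboloid; a quadric.
(b) Symmetries: the y ↦ −y reflection is a symmetry, so y appears only in even powers; mirror symmetry x ↦ −x ⇒ only even powers of x; mirror symmetry z ↦ −z ⇒ only even powers of z.
(c) Reading off the gridlines: among the integer gridlines, it crosses the x-axis at x ∈ {-1, 1}; the surface avoids every integer z-axis point in the box.
(d) These observations pin down the coefficients.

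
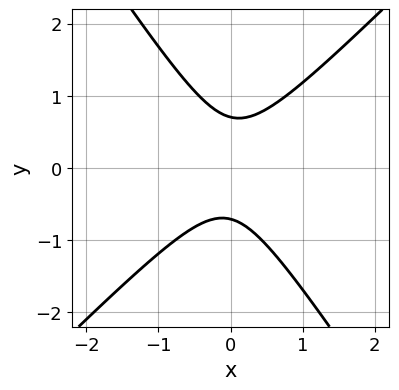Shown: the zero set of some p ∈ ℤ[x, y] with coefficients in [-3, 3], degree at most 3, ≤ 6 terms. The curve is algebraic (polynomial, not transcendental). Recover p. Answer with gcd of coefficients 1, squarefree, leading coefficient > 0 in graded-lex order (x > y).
3*x^2 - x*y - 2*y^2 + 1

(a) deg p = 2.
(b) From the visible intercepts: the curve avoids every integer x-axis point in the box.
(c) The integer polynomial consistent with all of this is the stated p.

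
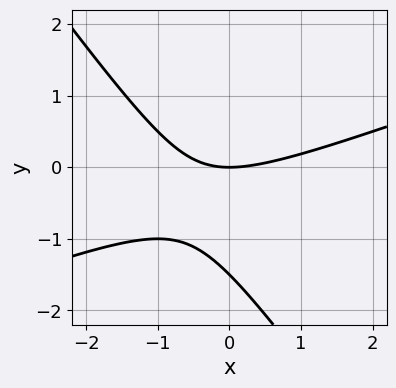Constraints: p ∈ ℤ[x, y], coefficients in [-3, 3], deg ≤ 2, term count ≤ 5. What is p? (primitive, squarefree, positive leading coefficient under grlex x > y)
1. deg p = 2. No degree-1 curve has this shape.
2. Observable constraints: it meets the x-axis at x = 0 (among the integer gridlines); one y-axis crossing is at y = 0.
3. Assembling these constraints gives the stated polynomial.

x^2 - 2*x*y - 2*y^2 - 3*y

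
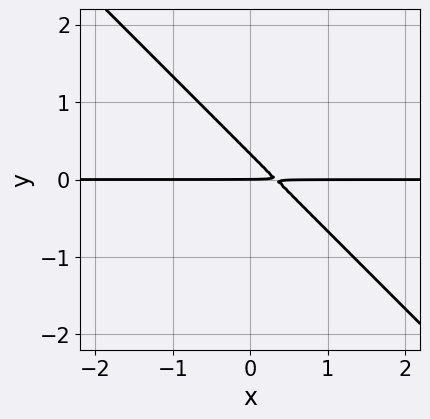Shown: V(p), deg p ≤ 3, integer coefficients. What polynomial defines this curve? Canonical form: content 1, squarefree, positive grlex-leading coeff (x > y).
(a) Degree: a generic line meets the curve in up to 2 points, so deg p = 2.
(b) Observable constraints: it meets the y-axis at y = 0 (among the integer gridlines); the visible x-axis segment lies entirely on the curve.
(c) Together with the visible shape, these determine p as stated.

3*x*y + 3*y^2 - y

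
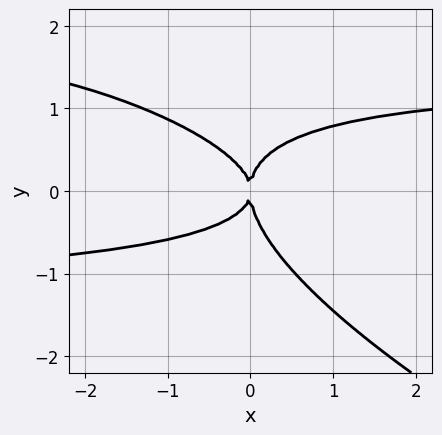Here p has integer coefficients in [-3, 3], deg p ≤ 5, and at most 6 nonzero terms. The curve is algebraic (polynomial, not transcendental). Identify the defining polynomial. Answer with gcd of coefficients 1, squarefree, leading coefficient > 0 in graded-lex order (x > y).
First, deg p = 4. The shape is more complex than any degree-3 curve.
Next, from the axis intercepts and sections: one y-axis crossing is at y = 0; it meets the x-axis at x = 0 (among the integer gridlines).
Finally, matching integer coefficients to the picture gives p.

x^2*y^2 + 3*x*y^3 + 3*y^4 - 2*x*y^2 - 2*x^2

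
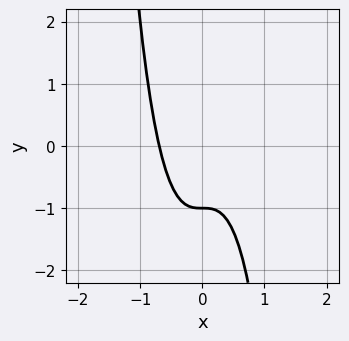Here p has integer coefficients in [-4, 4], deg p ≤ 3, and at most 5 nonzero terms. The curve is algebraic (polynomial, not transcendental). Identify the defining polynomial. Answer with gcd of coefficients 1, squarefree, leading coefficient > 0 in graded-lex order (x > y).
3*x^3 + y + 1

Degree: a generic line meets the curve in up to 3 points, so deg p = 3.
From the axis intercepts and sections: it crosses the y-axis at the gridline y = -1.
Assembling these constraints gives the stated polynomial.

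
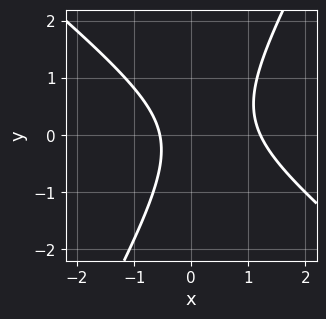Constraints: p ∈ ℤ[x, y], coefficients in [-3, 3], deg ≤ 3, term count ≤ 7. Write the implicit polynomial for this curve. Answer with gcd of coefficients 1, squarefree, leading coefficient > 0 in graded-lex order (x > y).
3*x^2 + 2*x*y - 2*y^2 - 2*x - 2

(a) The degree is 2 — no degree-1 curve has this shape.
(b) From the visible intercepts: no y-intercept at any integer in the box.
(c) Matching integer coefficients to the picture gives p.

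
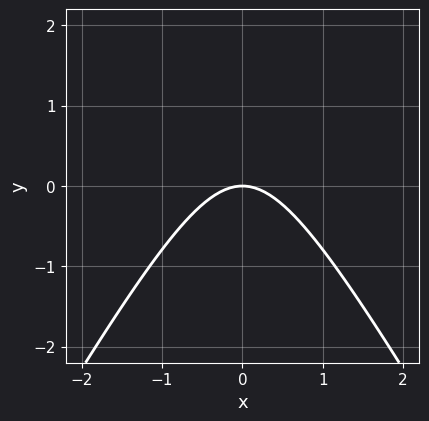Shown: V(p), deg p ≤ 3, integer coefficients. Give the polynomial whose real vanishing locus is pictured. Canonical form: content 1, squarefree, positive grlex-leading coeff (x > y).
3*x^2 - y^2 + 3*y

deg p = 2. No degree-1 curve has this shape.
Symmetries: mirror symmetry x ↦ −x ⇒ only even powers of x.
Reading off the gridlines: it meets the y-axis at y = 0 (among the integer gridlines); it meets the x-axis at x = 0 (among the integer gridlines).
Assembling these constraints gives the stated polynomial.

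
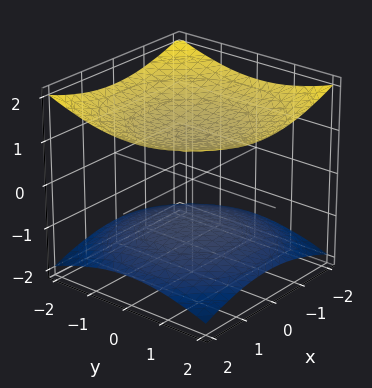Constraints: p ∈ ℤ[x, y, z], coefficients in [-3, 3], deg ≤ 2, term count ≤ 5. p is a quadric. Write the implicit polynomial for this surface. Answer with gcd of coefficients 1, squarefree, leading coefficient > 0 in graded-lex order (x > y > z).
(a) There are 2 components.
(b) Degree: two separate bowl-shaped sheets opening away from each other; a quadric, so deg p = 2.
(c) Symmetry: the surface is invariant under rotation about z: p = q(x² + y², z); mirror symmetry z ↦ −z ⇒ only even powers of z.
(d) From the visible intercepts: the surface avoids every integer x-axis point in the box; the z-axis gridline crossings are at z ∈ {-1, 1}; no y-intercept at any integer in the box.
(e) Fitting integer coefficients to these (and the overall shape) gives p.

x^2 + y^2 - 3*z^2 + 3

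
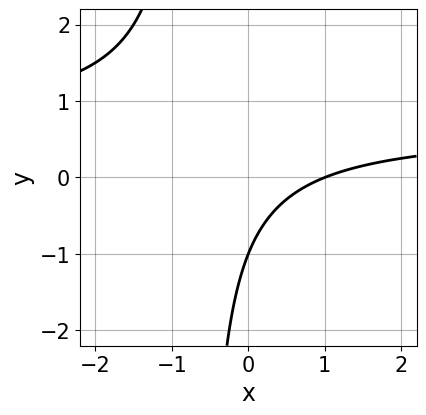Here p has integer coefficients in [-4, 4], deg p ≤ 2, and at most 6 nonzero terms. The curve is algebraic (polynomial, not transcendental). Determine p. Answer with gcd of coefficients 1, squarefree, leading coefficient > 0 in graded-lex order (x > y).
3*x*y - 2*x + 2*y + 2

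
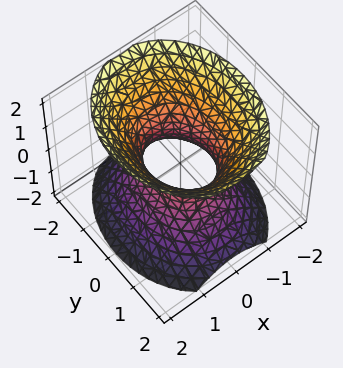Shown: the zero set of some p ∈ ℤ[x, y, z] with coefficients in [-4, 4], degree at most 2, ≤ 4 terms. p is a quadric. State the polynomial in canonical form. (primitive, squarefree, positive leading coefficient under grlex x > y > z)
3*x^2 + 2*y^2 - 2*z^2 - 2

First, the degree is 2 — one connected sheet with a waist; a quadric.
Then, symmetries: the z ↦ −z reflection is a symmetry, so z appears only in even powers; it's symmetric under y → −y, forcing even powers of y; mirror symmetry x ↦ −x ⇒ only even powers of x.
Next, checking where it meets the axes: the y-axis gridline crossings are at y ∈ {-1, 1}; the surface avoids every integer z-axis point in the box.
Finally, solving for integer coefficients yields p as stated.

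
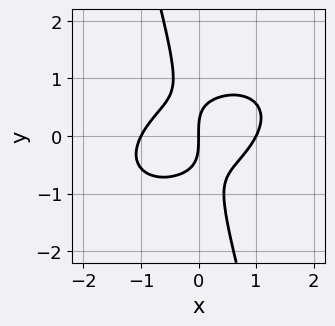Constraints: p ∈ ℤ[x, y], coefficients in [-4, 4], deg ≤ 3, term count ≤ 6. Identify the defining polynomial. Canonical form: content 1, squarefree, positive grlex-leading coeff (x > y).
(a) The degree is 3 — no degree-2 curve has this shape.
(b) Checking where it meets the axes: one y-axis crossing is at y = 0; among the integer gridlines, it crosses the x-axis at x ∈ {-1, 0, 1}.
(c) Together with the visible shape, these determine p as stated.

2*x^3 - 2*x^2*y + 3*x*y^2 + y^3 - 2*x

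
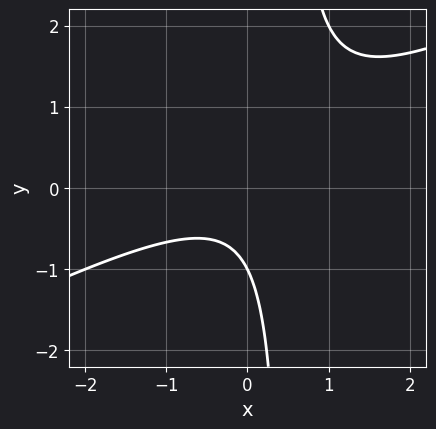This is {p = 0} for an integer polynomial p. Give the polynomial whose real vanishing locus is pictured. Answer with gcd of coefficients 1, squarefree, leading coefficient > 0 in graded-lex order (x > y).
x^2 - 2*x*y + y + 1

(a) The degree is 2 — a generic line meets the curve in up to 2 points.
(b) Observable constraints: no x-intercept at any integer in the box; it meets the y-axis at y = -1 (among the integer gridlines).
(c) Putting this together gives p.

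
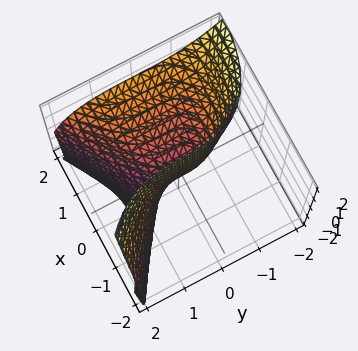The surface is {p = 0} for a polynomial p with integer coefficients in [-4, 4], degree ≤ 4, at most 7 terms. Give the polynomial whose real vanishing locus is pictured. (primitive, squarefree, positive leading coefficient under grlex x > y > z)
The degree is 3 — a generic line meets the surface in up to 3 points.
Observable constraints: one z-axis crossing is at z = 0; it meets the x-axis at x = 0 (among the integer gridlines); it crosses the y-axis at the gridline y = 0.
Solving for integer coefficients yields p as stated.

x*z^2 + y^3 - 2*x^2 + 2*x*z + z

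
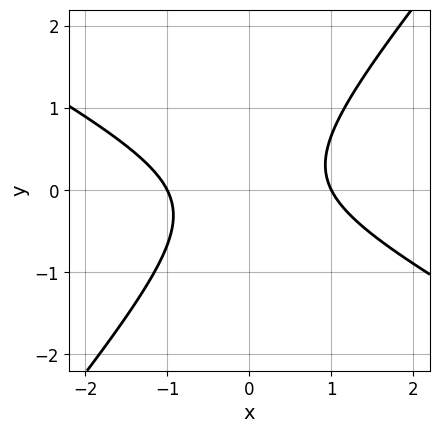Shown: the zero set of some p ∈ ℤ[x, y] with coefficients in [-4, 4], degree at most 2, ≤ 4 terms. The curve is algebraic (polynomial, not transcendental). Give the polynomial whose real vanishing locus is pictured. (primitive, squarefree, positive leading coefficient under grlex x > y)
2*x^2 + 2*x*y - 3*y^2 - 2

The degree is 2 — no degree-1 curve has this shape.
Reading off the gridlines: the x-axis gridline crossings are at x ∈ {-1, 1}; no y-intercept at any integer in the box.
Matching integer coefficients to the picture gives p.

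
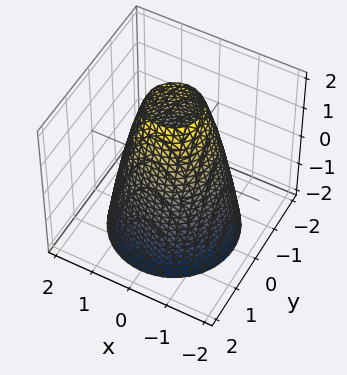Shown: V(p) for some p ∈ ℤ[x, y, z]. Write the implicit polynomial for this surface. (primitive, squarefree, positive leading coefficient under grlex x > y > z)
2*x^2 + 2*y^2 + z - 3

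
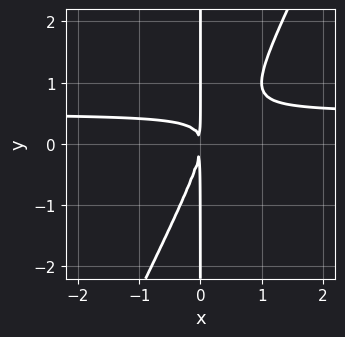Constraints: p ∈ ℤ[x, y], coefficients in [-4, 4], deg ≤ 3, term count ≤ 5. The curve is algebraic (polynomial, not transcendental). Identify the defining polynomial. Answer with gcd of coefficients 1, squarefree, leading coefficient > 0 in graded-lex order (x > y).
(a) The degree is 3 — no degree-2 curve has this shape.
(b) Against the integer gridlines: every point of the y-axis in the box is on the curve.
(c) These observations pin down the coefficients.

2*x^2*y - x*y^2 - x^2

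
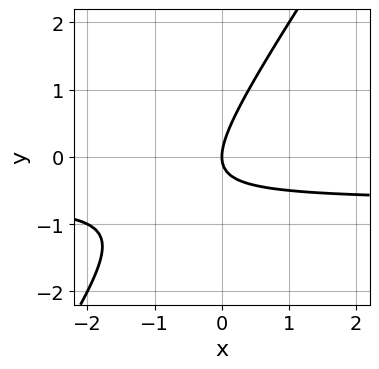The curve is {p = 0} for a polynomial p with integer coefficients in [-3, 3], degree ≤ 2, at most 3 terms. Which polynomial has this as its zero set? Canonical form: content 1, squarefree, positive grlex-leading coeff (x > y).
3*x*y - 2*y^2 + 2*x

deg p = 2. No degree-1 curve has this shape.
From the axis intercepts and sections: it crosses the x-axis at the gridline x = 0; it meets the y-axis at y = 0 (among the integer gridlines).
Matching integer coefficients to the picture gives p.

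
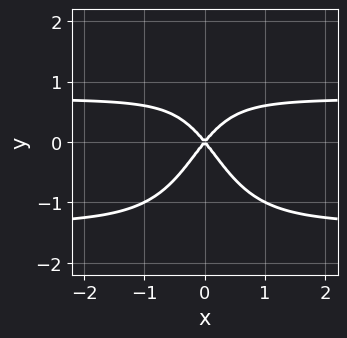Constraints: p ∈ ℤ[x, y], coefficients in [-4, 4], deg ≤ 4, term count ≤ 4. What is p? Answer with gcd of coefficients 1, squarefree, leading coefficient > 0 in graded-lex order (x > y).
First, the degree is 4 — no degree-3 curve has this shape.
Next, symmetries: mirror symmetry x ↦ −x ⇒ only even powers of x.
Next, from the axis intercepts and sections: it meets the y-axis at y = 0 (among the integer gridlines); one x-axis crossing is at x = 0.
Finally, the integer polynomial consistent with all of this is the stated p.

3*x^2*y^2 + 2*x^2*y - 3*x^2 + 2*y^2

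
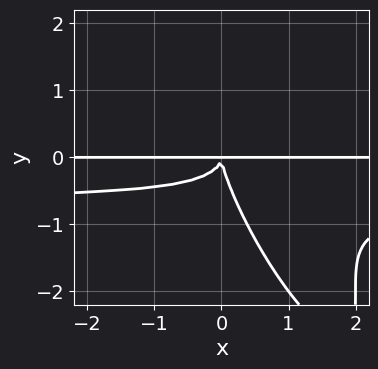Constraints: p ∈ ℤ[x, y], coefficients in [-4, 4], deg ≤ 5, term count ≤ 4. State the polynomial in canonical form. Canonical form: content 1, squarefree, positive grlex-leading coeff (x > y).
Degree: the shape is more complex than any degree-3 curve, so deg p = 4.
Against the integer gridlines: every point of the x-axis in the box is on the curve.
Putting this together gives p.

3*x^2*y^2 + 3*x*y^3 + y^4 + 2*x^2*y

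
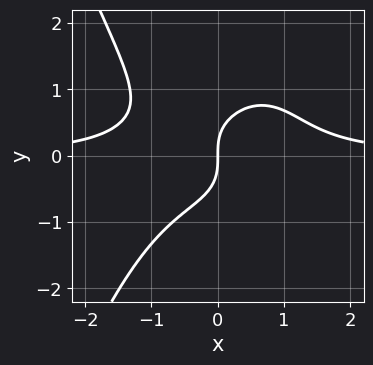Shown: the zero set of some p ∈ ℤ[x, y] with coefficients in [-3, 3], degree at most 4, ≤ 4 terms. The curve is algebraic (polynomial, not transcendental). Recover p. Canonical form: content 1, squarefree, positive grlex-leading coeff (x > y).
x^3*y + y^3 - x

First, the degree is 4 — no degree-3 curve has this shape.
Then, observable constraints: it meets the x-axis at x = 0 (among the integer gridlines); it meets the y-axis at y = 0 (among the integer gridlines).
Finally, these observations pin down the coefficients.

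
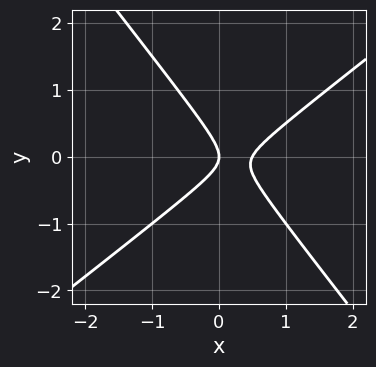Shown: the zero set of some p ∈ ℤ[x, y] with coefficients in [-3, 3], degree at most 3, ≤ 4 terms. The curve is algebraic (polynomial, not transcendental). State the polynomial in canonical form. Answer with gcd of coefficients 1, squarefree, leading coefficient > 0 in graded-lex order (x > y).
1. Degree: a generic line meets the curve in up to 2 points, so deg p = 2.
2. Against the integer gridlines: it crosses the x-axis at the gridline x = 0; one y-axis crossing is at y = 0.
3. Solving for integer coefficients yields p as stated.

2*x^2 - x*y - 2*y^2 - x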